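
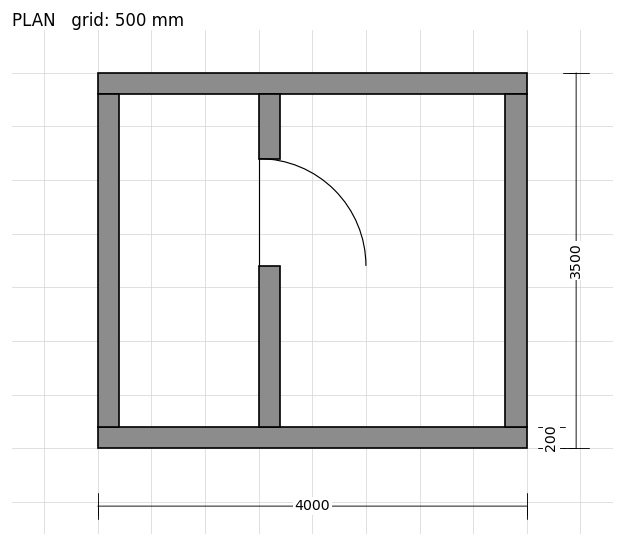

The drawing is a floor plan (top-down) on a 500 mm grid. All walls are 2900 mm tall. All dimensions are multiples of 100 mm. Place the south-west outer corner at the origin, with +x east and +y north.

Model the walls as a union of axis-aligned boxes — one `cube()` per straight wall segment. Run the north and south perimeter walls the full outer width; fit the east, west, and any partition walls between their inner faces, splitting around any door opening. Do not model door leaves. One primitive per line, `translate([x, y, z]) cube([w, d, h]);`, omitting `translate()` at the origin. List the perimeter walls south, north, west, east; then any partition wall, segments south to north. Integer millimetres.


cube([4000, 200, 2900]);
translate([0, 3300, 0]) cube([4000, 200, 2900]);
translate([0, 200, 0]) cube([200, 3100, 2900]);
translate([3800, 200, 0]) cube([200, 3100, 2900]);
translate([1500, 200, 0]) cube([200, 1500, 2900]);
translate([1500, 2700, 0]) cube([200, 600, 2900]);


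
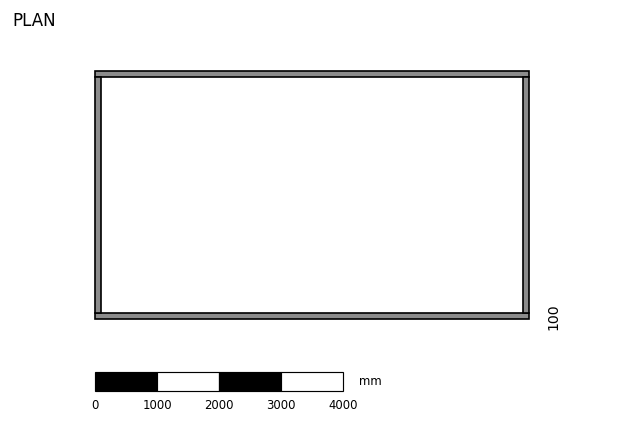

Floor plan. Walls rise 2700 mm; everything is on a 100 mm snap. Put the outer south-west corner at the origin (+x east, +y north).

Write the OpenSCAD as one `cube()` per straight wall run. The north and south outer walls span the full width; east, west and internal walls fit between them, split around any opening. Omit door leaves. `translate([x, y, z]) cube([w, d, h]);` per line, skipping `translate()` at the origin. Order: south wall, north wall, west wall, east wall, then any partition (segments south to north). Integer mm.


cube([7000, 100, 2700]);
translate([0, 3900, 0]) cube([7000, 100, 2700]);
translate([0, 100, 0]) cube([100, 3800, 2700]);
translate([6900, 100, 0]) cube([100, 3800, 2700]);


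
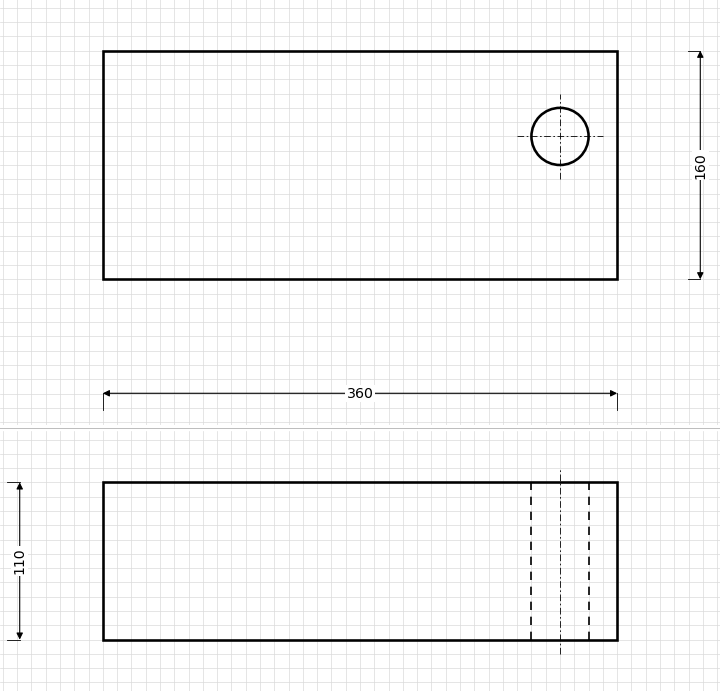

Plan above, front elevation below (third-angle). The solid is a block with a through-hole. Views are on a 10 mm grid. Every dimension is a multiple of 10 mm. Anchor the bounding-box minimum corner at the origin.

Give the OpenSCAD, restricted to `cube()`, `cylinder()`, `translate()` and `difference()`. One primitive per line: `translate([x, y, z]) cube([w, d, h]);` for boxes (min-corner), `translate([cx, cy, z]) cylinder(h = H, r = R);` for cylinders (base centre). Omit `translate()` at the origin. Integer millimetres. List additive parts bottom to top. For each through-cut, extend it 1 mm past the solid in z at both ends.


difference() {
  cube([360, 160, 110]);
  translate([320, 100, -1]) cylinder(h = 112, r = 20);
}


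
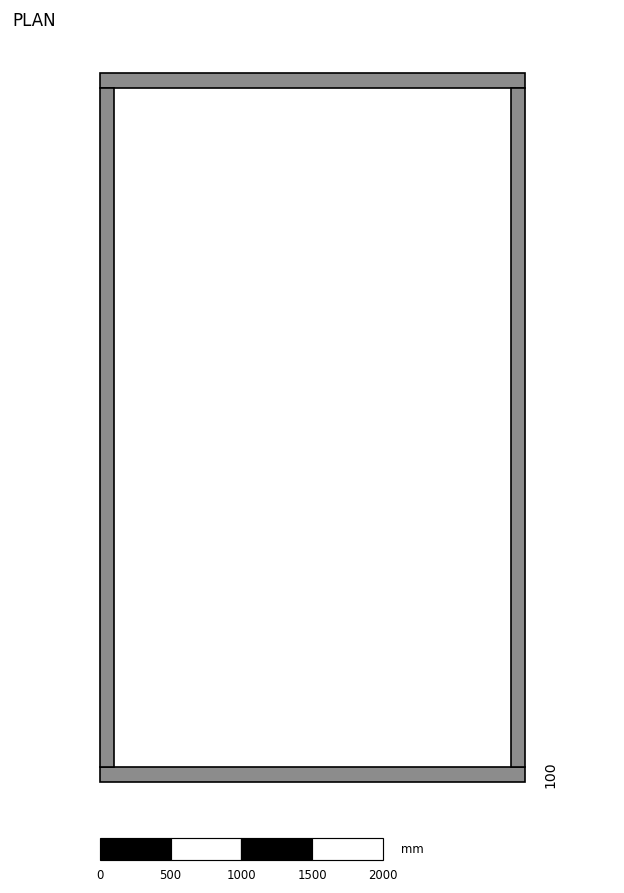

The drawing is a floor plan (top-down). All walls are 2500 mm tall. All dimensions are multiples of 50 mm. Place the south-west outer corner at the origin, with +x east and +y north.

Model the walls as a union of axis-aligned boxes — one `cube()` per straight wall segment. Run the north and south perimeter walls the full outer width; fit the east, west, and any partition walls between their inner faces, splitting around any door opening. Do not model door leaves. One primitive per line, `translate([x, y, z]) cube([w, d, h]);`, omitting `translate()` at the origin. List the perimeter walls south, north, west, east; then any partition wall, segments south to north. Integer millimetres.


cube([3000, 100, 2500]);
translate([0, 4900, 0]) cube([3000, 100, 2500]);
translate([0, 100, 0]) cube([100, 4800, 2500]);
translate([2900, 100, 0]) cube([100, 4800, 2500]);


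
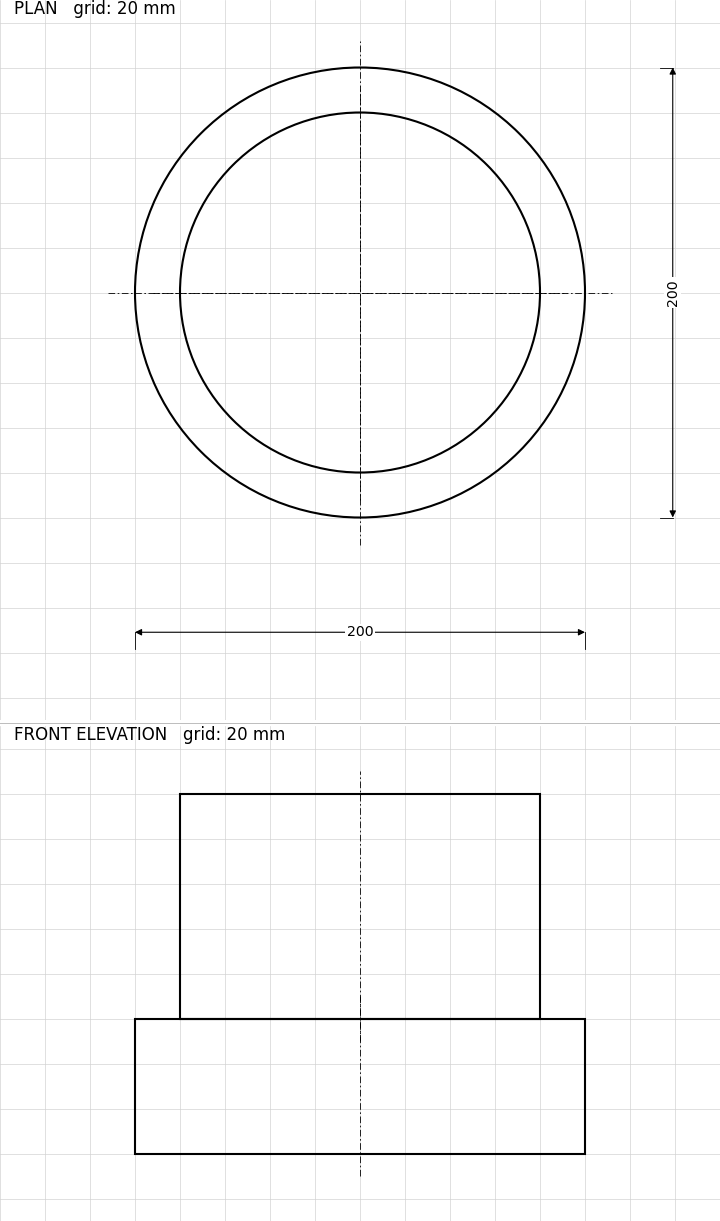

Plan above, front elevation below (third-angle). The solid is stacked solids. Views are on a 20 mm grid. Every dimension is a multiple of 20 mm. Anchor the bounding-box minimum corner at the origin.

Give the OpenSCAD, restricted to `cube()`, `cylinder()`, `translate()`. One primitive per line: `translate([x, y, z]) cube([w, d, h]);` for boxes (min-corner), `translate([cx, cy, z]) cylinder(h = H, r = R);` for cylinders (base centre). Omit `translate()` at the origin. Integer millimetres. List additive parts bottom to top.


translate([100, 100, 0]) cylinder(h = 60, r = 100);
translate([100, 100, 60]) cylinder(h = 100, r = 80);


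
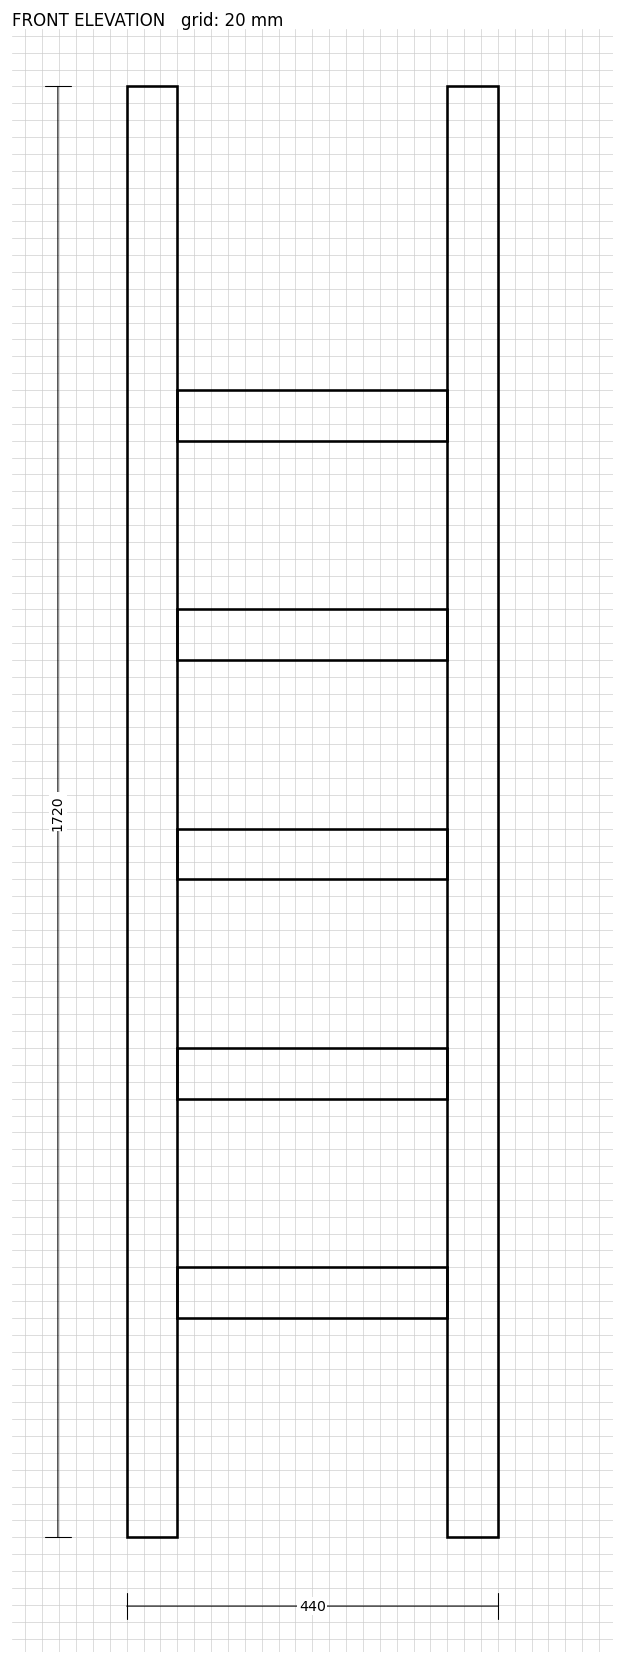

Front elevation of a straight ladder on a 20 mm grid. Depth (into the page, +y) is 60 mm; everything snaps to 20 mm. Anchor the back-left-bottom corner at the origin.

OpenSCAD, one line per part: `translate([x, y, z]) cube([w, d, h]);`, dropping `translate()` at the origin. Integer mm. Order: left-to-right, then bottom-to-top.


cube([60, 60, 1720]);
translate([60, 0, 260]) cube([320, 60, 60]);
translate([60, 0, 520]) cube([320, 60, 60]);
translate([60, 0, 780]) cube([320, 60, 60]);
translate([60, 0, 1040]) cube([320, 60, 60]);
translate([60, 0, 1300]) cube([320, 60, 60]);
translate([380, 0, 0]) cube([60, 60, 1720]);


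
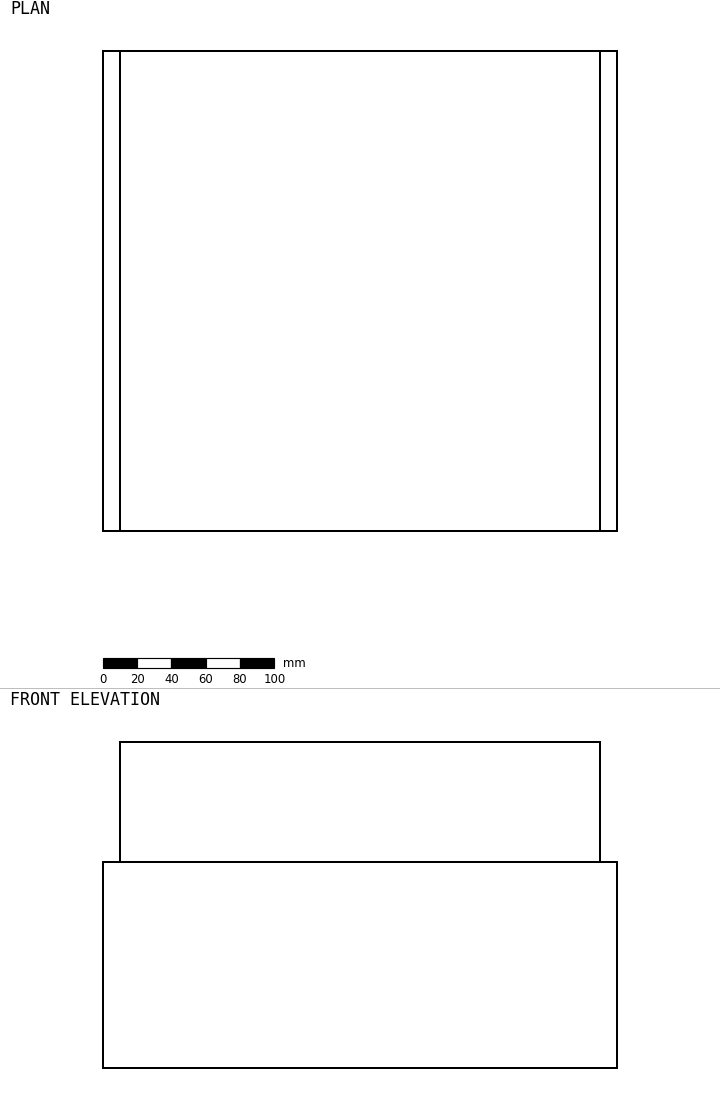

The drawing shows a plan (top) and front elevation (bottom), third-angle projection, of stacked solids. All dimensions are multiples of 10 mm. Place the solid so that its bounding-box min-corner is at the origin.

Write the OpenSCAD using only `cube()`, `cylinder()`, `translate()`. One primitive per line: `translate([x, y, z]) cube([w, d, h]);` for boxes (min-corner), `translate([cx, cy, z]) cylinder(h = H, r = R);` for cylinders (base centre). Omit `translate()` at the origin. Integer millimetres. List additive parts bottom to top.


cube([300, 280, 120]);
translate([10, 0, 120]) cube([280, 280, 70]);


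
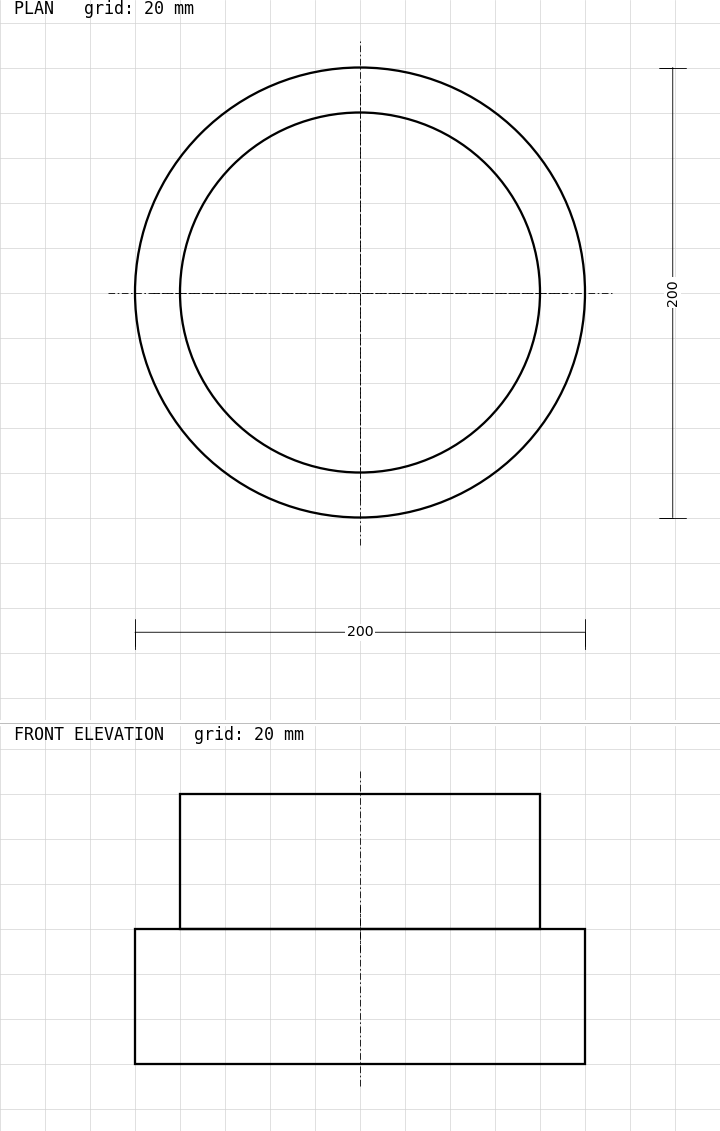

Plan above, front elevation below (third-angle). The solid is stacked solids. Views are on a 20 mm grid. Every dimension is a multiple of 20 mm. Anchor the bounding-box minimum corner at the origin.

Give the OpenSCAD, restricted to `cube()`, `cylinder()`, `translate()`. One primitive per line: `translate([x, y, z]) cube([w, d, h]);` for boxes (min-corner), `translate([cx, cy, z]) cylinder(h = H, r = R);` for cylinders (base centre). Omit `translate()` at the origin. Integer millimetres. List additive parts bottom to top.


translate([100, 100, 0]) cylinder(h = 60, r = 100);
translate([100, 100, 60]) cylinder(h = 60, r = 80);


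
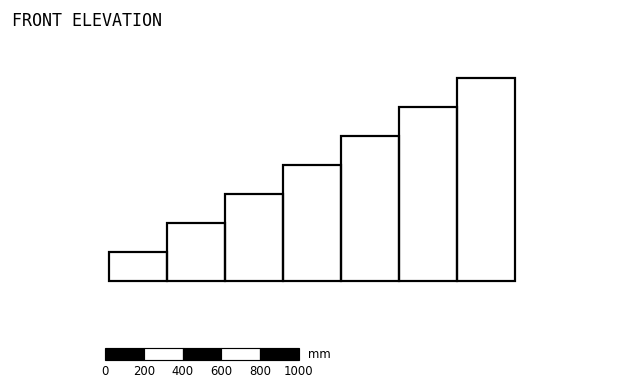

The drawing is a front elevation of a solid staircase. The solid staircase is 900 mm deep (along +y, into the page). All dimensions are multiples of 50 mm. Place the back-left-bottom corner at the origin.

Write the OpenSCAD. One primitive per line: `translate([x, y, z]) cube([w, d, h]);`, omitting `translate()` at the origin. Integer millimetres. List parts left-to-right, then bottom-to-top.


cube([300, 900, 150]);
translate([300, 0, 0]) cube([300, 900, 300]);
translate([600, 0, 0]) cube([300, 900, 450]);
translate([900, 0, 0]) cube([300, 900, 600]);
translate([1200, 0, 0]) cube([300, 900, 750]);
translate([1500, 0, 0]) cube([300, 900, 900]);
translate([1800, 0, 0]) cube([300, 900, 1050]);


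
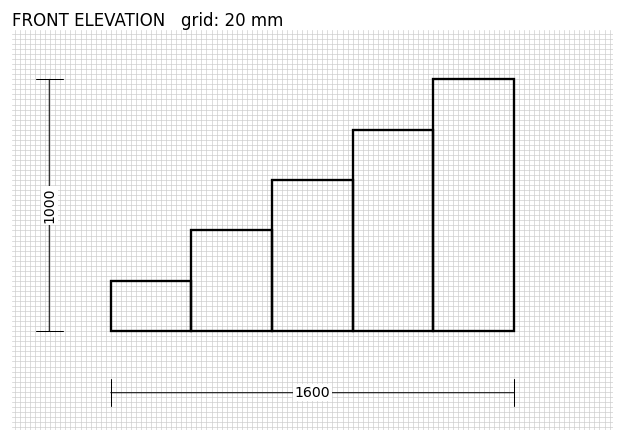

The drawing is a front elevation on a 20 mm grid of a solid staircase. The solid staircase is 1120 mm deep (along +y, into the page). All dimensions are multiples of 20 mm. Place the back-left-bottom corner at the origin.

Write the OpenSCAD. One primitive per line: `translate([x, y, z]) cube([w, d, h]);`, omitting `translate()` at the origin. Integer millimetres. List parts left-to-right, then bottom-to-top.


cube([320, 1120, 200]);
translate([320, 0, 0]) cube([320, 1120, 400]);
translate([640, 0, 0]) cube([320, 1120, 600]);
translate([960, 0, 0]) cube([320, 1120, 800]);
translate([1280, 0, 0]) cube([320, 1120, 1000]);


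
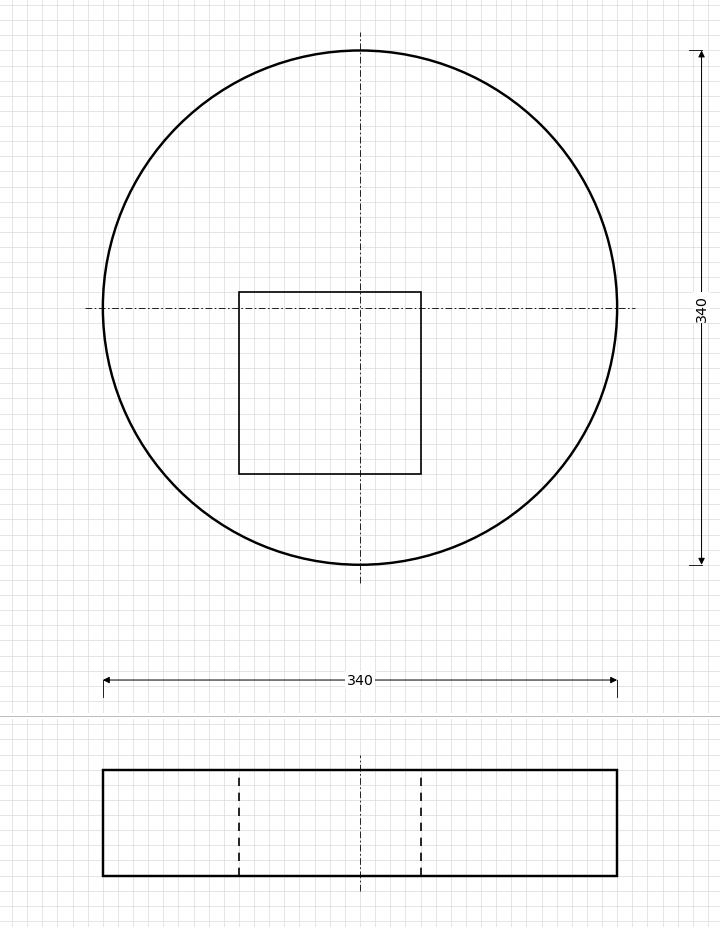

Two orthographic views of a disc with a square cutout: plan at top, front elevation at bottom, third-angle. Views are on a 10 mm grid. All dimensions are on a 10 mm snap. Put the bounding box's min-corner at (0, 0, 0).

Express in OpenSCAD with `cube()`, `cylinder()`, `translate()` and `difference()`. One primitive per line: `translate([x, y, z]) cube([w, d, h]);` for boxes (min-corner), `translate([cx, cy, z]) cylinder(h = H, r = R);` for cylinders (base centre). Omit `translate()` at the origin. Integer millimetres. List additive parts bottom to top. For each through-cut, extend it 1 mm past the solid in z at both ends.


difference() {
  translate([170, 170, 0]) cylinder(h = 70, r = 170);
  translate([90, 60, -1]) cube([120, 120, 72]);
}


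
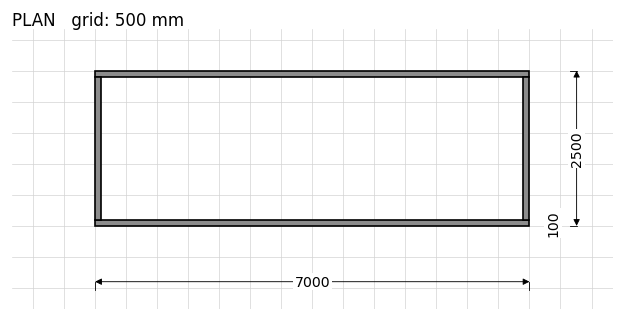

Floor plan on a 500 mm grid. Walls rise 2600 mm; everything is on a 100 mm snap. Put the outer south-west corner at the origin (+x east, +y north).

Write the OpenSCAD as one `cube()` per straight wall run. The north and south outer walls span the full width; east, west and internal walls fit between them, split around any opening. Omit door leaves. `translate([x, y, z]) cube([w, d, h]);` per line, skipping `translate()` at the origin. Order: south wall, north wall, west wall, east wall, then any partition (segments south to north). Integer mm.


cube([7000, 100, 2600]);
translate([0, 2400, 0]) cube([7000, 100, 2600]);
translate([0, 100, 0]) cube([100, 2300, 2600]);
translate([6900, 100, 0]) cube([100, 2300, 2600]);


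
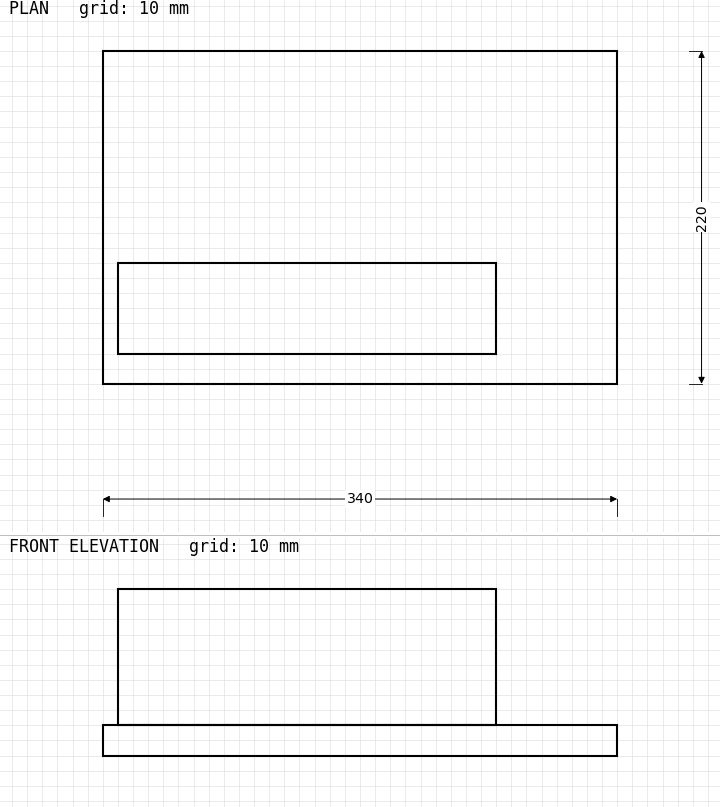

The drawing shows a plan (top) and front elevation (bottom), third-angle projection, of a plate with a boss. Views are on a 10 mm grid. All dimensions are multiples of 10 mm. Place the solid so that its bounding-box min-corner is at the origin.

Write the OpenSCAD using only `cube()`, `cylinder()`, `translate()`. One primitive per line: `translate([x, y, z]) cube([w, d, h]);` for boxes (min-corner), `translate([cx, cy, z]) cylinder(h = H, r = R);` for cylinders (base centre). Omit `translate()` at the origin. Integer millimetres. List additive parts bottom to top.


cube([340, 220, 20]);
translate([10, 20, 20]) cube([250, 60, 90]);


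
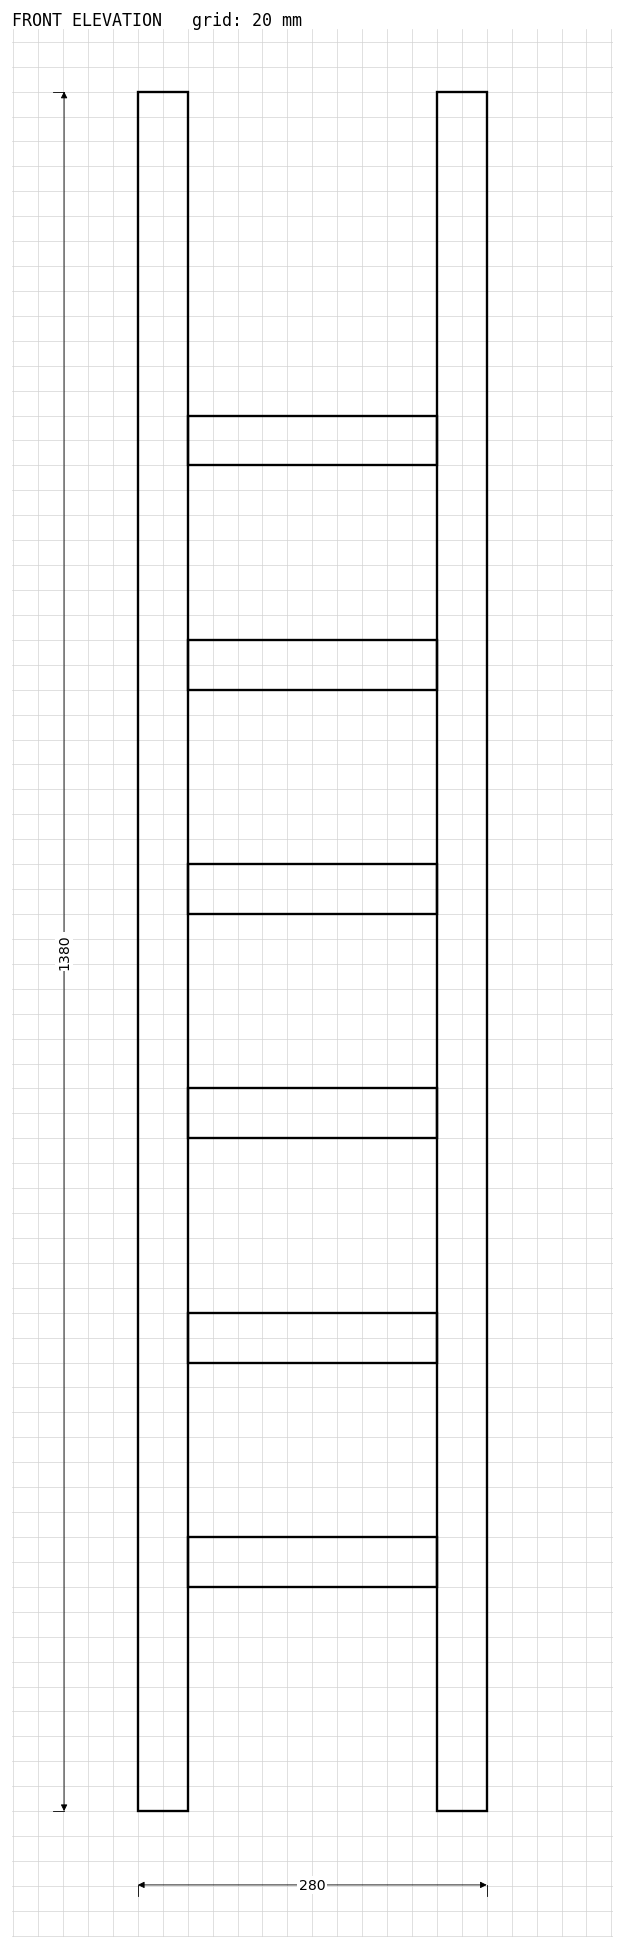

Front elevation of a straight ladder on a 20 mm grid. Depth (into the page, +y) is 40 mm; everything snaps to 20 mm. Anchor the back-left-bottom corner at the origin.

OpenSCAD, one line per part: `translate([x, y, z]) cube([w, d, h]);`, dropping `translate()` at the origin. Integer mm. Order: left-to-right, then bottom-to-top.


cube([40, 40, 1380]);
translate([40, 0, 180]) cube([200, 40, 40]);
translate([40, 0, 360]) cube([200, 40, 40]);
translate([40, 0, 540]) cube([200, 40, 40]);
translate([40, 0, 720]) cube([200, 40, 40]);
translate([40, 0, 900]) cube([200, 40, 40]);
translate([40, 0, 1080]) cube([200, 40, 40]);
translate([240, 0, 0]) cube([40, 40, 1380]);


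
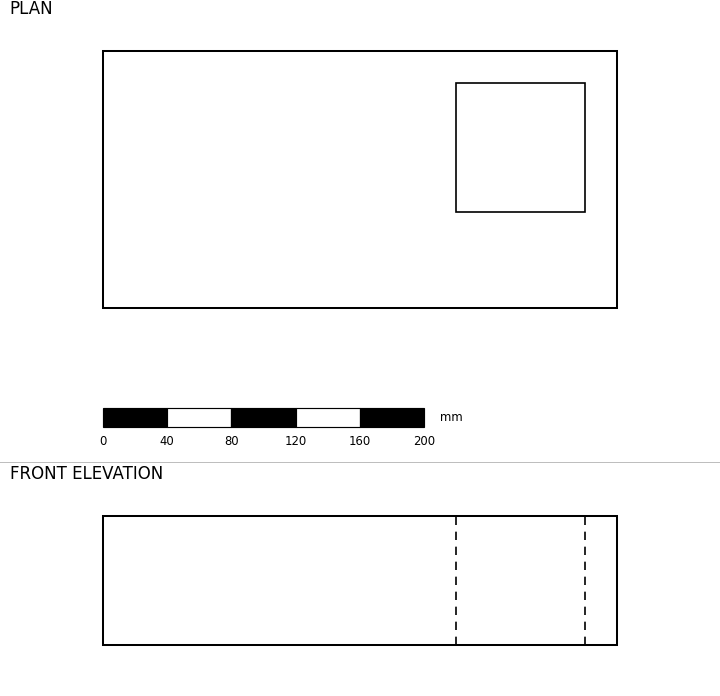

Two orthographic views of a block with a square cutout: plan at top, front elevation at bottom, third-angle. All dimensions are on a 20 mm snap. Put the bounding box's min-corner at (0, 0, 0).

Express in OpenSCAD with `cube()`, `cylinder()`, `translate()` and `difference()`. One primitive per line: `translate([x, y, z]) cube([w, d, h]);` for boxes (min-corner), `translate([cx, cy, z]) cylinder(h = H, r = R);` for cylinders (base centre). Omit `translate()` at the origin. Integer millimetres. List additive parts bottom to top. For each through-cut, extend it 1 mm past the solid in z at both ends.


difference() {
  cube([320, 160, 80]);
  translate([220, 60, -1]) cube([80, 80, 82]);
}


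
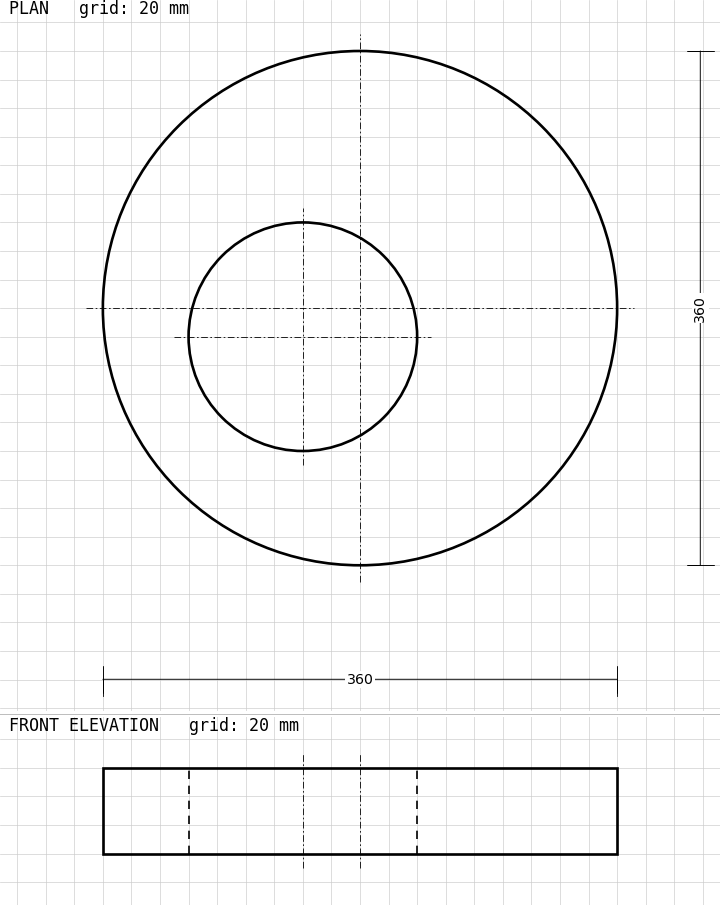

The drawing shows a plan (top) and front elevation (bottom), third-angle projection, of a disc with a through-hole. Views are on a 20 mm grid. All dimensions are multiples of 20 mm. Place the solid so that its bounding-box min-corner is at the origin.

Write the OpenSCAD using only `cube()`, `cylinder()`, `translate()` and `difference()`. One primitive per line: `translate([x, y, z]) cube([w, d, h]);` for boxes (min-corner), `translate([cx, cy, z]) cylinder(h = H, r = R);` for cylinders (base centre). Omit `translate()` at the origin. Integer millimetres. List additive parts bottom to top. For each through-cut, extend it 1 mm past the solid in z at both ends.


difference() {
  translate([180, 180, 0]) cylinder(h = 60, r = 180);
  translate([140, 160, -1]) cylinder(h = 62, r = 80);
}


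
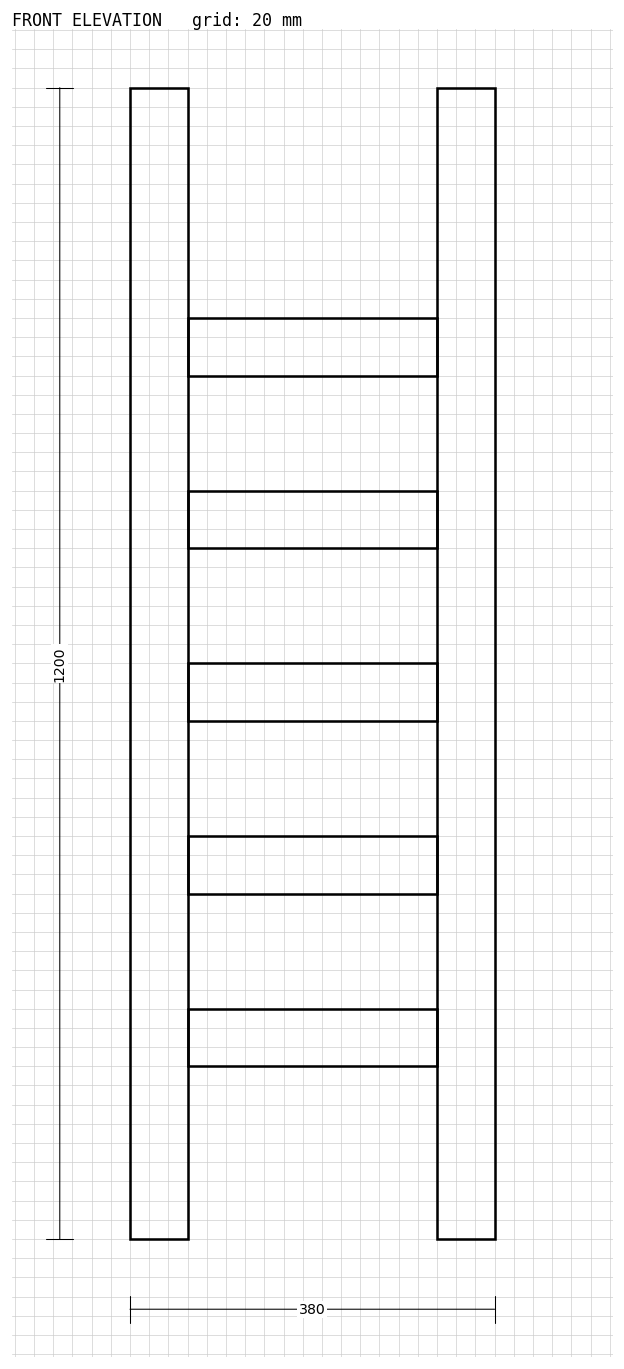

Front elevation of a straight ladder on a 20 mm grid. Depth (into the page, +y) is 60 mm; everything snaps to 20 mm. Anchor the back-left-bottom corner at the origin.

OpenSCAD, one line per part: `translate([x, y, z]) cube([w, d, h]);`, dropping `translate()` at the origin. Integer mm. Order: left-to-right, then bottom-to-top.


cube([60, 60, 1200]);
translate([60, 0, 180]) cube([260, 60, 60]);
translate([60, 0, 360]) cube([260, 60, 60]);
translate([60, 0, 540]) cube([260, 60, 60]);
translate([60, 0, 720]) cube([260, 60, 60]);
translate([60, 0, 900]) cube([260, 60, 60]);
translate([320, 0, 0]) cube([60, 60, 1200]);


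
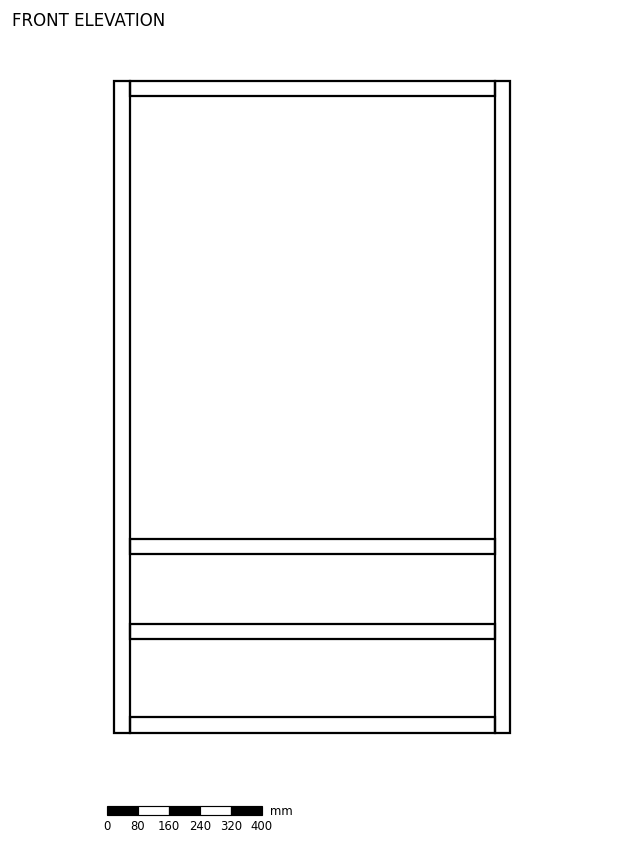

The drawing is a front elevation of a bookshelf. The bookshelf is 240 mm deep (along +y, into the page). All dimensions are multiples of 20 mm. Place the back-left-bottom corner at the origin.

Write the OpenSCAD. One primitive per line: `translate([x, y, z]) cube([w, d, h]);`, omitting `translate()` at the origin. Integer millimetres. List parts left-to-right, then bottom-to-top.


cube([40, 240, 1680]);
translate([40, 0, 0]) cube([940, 240, 40]);
translate([40, 0, 240]) cube([940, 240, 40]);
translate([40, 0, 460]) cube([940, 240, 40]);
translate([40, 0, 1640]) cube([940, 240, 40]);
translate([980, 0, 0]) cube([40, 240, 1680]);


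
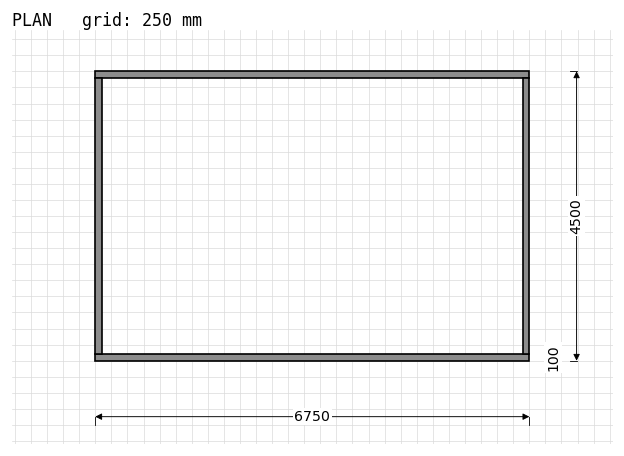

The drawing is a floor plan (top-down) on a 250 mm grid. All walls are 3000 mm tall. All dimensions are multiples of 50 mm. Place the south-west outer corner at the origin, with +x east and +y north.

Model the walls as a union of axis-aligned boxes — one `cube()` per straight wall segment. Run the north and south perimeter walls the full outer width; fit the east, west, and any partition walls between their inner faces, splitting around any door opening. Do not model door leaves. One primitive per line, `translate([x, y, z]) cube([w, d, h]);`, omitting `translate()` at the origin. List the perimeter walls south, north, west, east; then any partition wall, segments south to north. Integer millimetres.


cube([6750, 100, 3000]);
translate([0, 4400, 0]) cube([6750, 100, 3000]);
translate([0, 100, 0]) cube([100, 4300, 3000]);
translate([6650, 100, 0]) cube([100, 4300, 3000]);


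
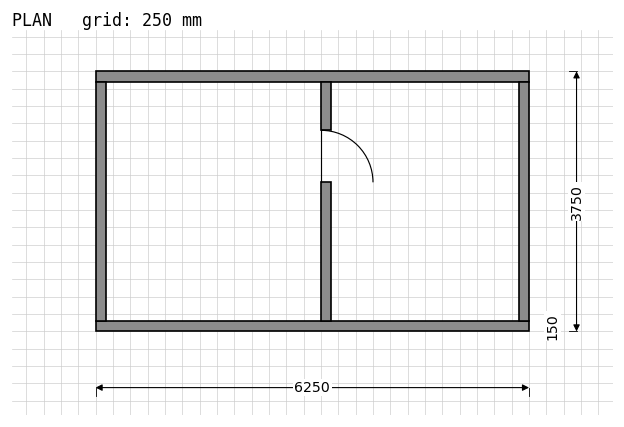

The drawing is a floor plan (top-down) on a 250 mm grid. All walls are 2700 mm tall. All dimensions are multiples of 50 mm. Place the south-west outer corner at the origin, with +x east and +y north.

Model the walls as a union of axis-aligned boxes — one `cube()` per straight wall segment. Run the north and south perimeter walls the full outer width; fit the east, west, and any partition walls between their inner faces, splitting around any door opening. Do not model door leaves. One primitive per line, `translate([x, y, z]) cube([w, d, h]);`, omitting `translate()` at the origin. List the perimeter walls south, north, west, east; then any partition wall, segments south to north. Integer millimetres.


cube([6250, 150, 2700]);
translate([0, 3600, 0]) cube([6250, 150, 2700]);
translate([0, 150, 0]) cube([150, 3450, 2700]);
translate([6100, 150, 0]) cube([150, 3450, 2700]);
translate([3250, 150, 0]) cube([150, 2000, 2700]);
translate([3250, 2900, 0]) cube([150, 700, 2700]);


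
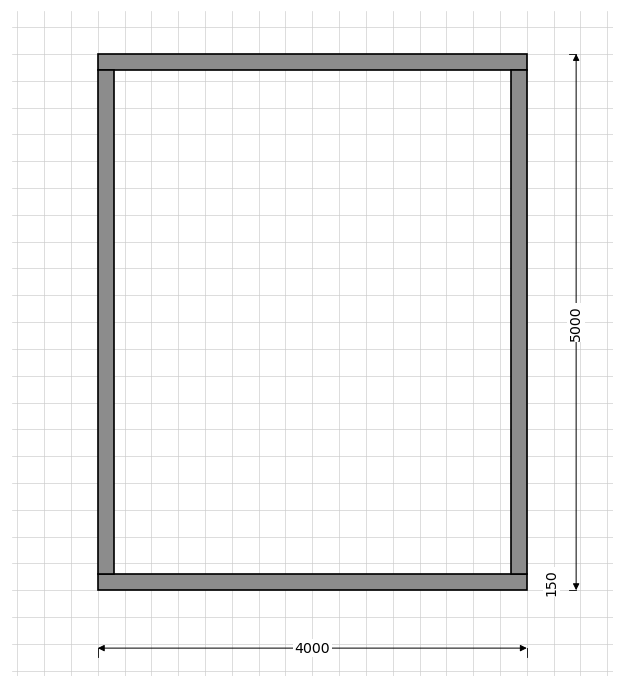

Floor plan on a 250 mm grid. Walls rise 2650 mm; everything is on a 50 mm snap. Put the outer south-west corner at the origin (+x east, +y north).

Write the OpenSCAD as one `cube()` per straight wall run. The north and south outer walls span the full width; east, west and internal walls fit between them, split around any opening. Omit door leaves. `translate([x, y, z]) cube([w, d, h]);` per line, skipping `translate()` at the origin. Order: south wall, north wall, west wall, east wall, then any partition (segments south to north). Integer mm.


cube([4000, 150, 2650]);
translate([0, 4850, 0]) cube([4000, 150, 2650]);
translate([0, 150, 0]) cube([150, 4700, 2650]);
translate([3850, 150, 0]) cube([150, 4700, 2650]);


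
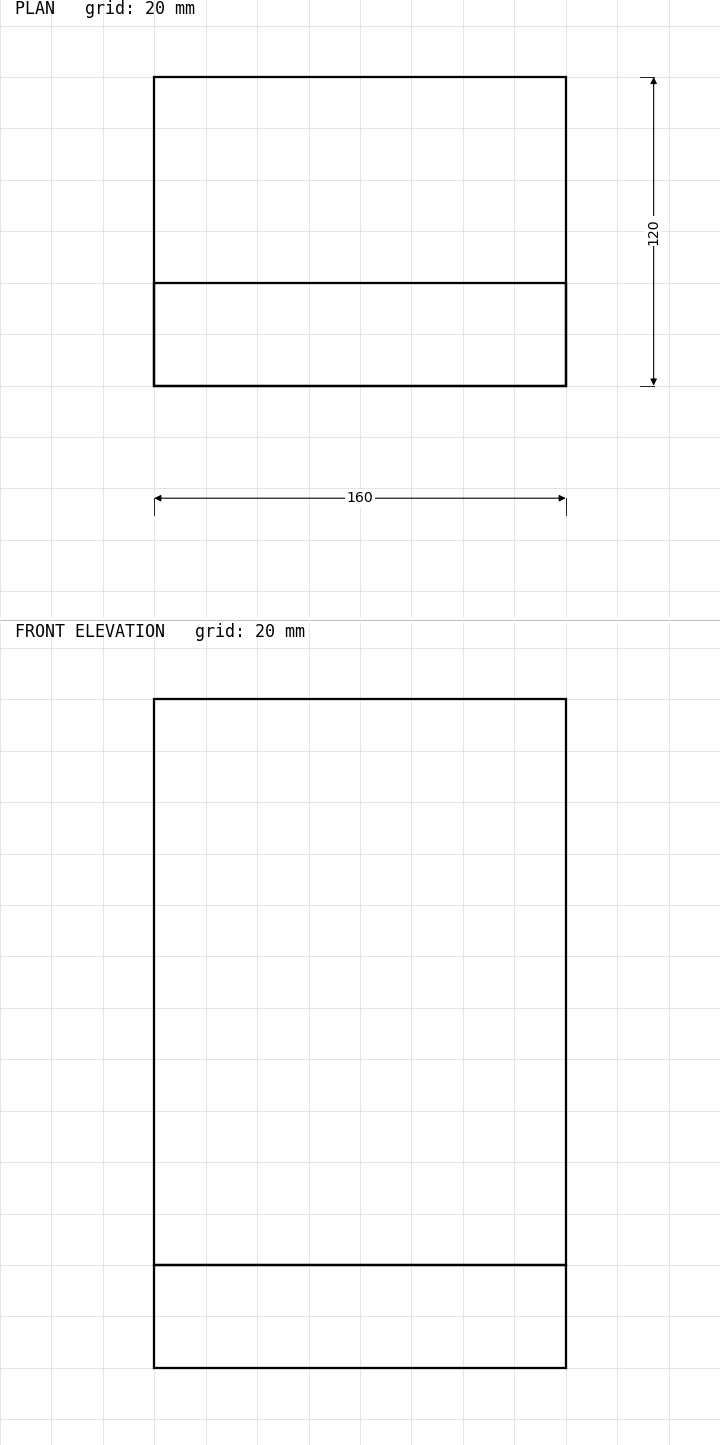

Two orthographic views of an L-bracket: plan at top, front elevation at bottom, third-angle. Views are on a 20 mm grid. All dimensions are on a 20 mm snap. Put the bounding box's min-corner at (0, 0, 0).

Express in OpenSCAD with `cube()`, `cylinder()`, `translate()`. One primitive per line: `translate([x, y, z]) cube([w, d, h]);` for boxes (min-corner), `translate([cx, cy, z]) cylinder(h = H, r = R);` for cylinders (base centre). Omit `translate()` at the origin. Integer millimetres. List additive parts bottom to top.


cube([160, 120, 40]);
translate([0, 0, 40]) cube([160, 40, 220]);


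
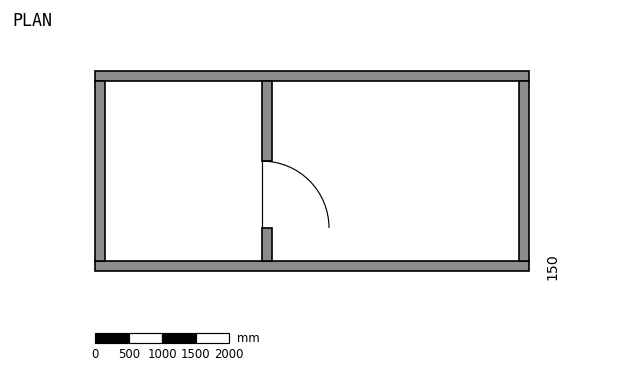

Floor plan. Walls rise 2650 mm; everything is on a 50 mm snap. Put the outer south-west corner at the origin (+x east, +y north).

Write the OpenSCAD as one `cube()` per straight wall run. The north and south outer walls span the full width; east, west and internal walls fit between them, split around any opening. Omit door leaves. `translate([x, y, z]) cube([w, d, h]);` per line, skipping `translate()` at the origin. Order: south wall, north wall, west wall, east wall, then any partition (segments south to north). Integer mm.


cube([6500, 150, 2650]);
translate([0, 2850, 0]) cube([6500, 150, 2650]);
translate([0, 150, 0]) cube([150, 2700, 2650]);
translate([6350, 150, 0]) cube([150, 2700, 2650]);
translate([2500, 150, 0]) cube([150, 500, 2650]);
translate([2500, 1650, 0]) cube([150, 1200, 2650]);


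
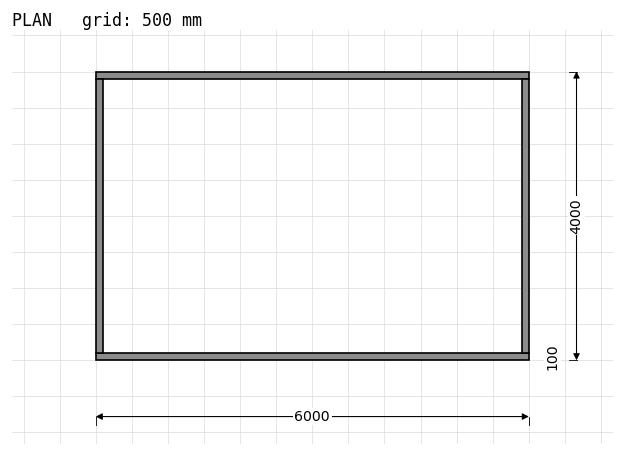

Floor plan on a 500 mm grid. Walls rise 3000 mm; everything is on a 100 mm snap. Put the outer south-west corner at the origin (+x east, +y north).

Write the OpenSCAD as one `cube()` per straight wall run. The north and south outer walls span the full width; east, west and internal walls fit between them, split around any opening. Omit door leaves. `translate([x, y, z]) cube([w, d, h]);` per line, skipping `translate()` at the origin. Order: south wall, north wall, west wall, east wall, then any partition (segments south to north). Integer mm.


cube([6000, 100, 3000]);
translate([0, 3900, 0]) cube([6000, 100, 3000]);
translate([0, 100, 0]) cube([100, 3800, 3000]);
translate([5900, 100, 0]) cube([100, 3800, 3000]);


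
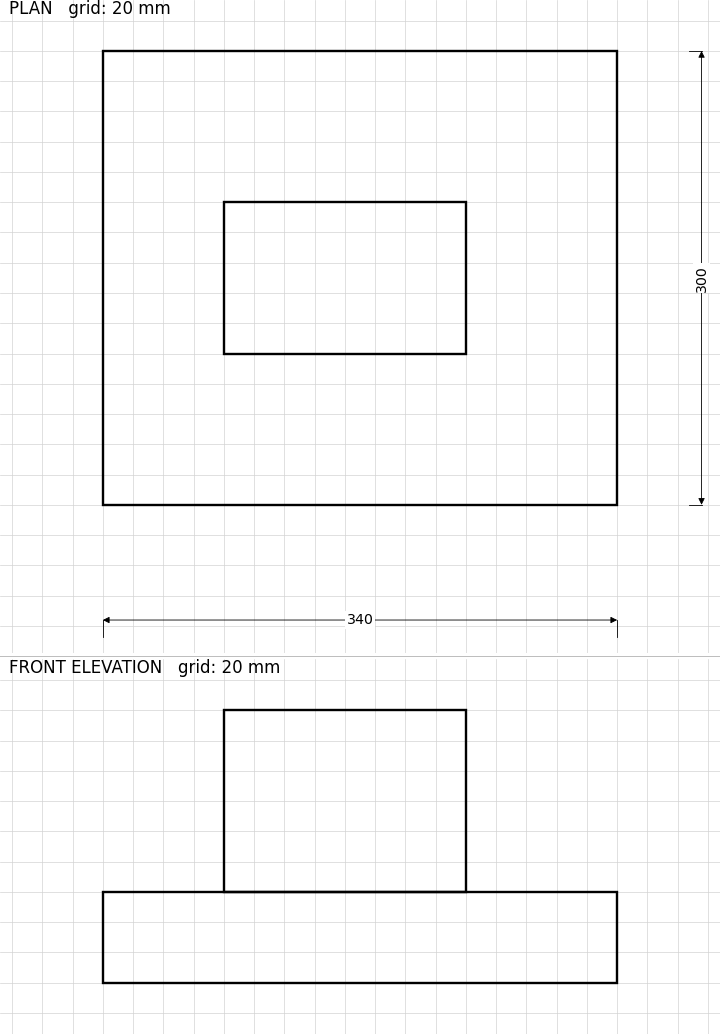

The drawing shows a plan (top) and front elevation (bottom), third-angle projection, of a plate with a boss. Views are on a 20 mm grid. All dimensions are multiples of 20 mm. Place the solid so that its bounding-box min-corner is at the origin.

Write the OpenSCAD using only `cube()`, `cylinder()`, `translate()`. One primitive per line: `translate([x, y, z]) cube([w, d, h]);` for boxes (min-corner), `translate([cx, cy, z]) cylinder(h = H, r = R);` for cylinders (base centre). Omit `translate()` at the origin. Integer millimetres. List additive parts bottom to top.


cube([340, 300, 60]);
translate([80, 100, 60]) cube([160, 100, 120]);


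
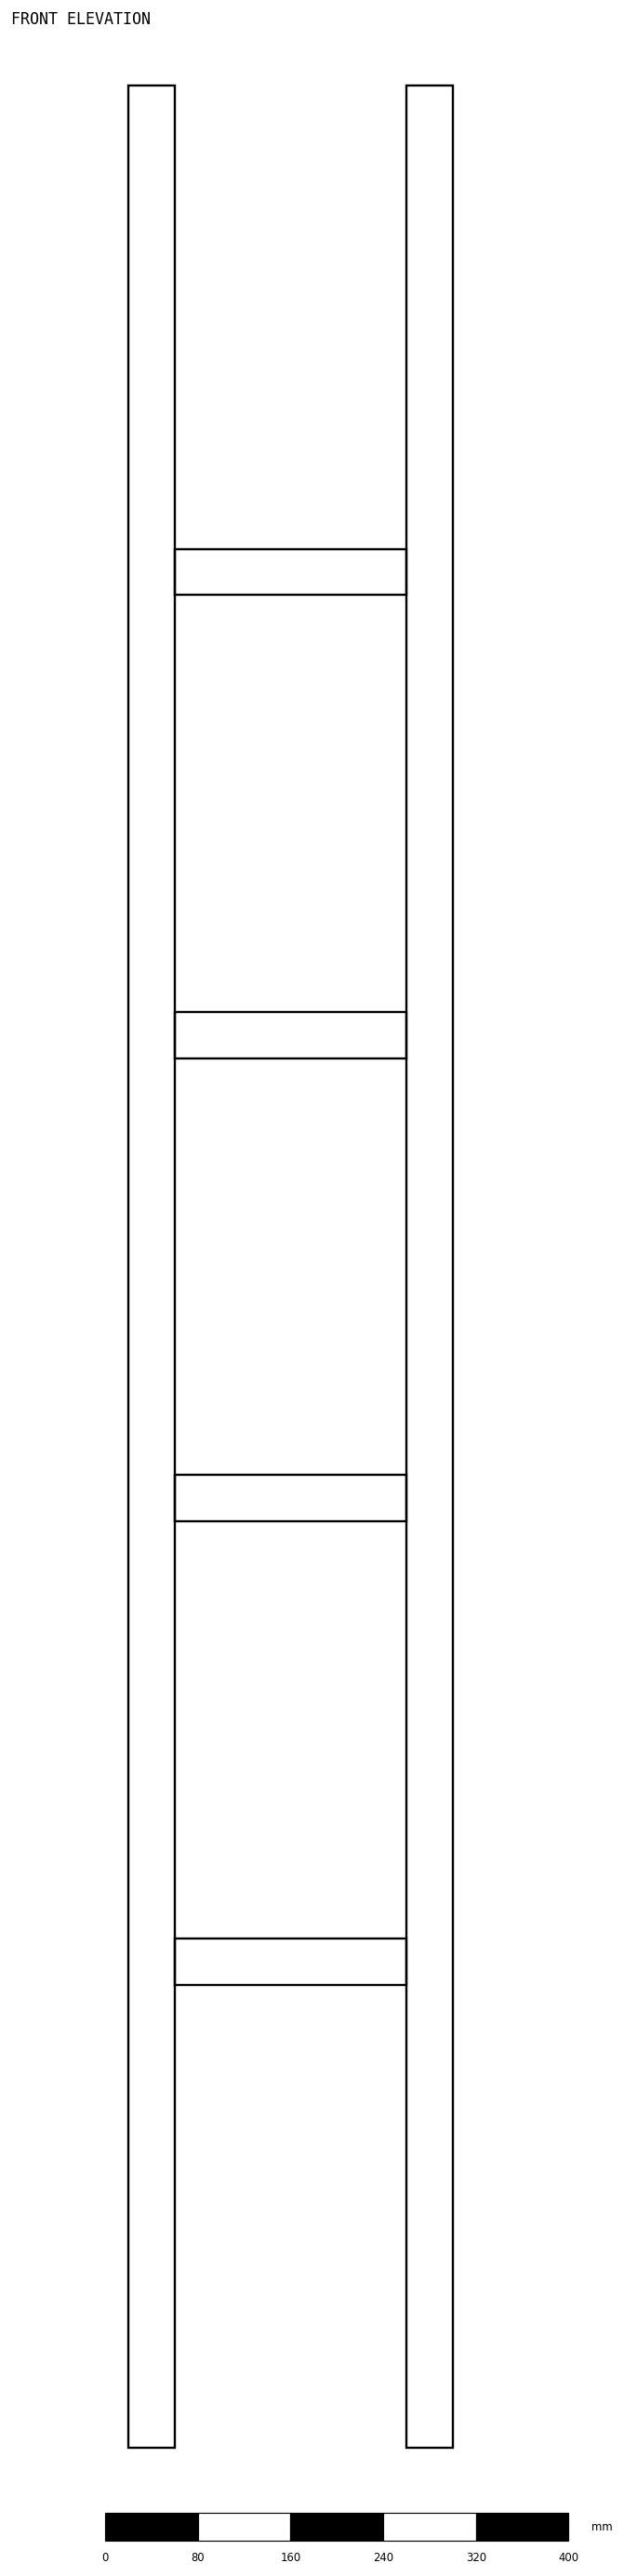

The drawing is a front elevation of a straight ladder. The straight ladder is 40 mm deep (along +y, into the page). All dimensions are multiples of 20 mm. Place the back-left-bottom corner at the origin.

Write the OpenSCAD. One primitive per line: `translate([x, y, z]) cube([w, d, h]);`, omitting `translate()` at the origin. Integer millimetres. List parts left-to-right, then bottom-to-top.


cube([40, 40, 2040]);
translate([40, 0, 400]) cube([200, 40, 40]);
translate([40, 0, 800]) cube([200, 40, 40]);
translate([40, 0, 1200]) cube([200, 40, 40]);
translate([40, 0, 1600]) cube([200, 40, 40]);
translate([240, 0, 0]) cube([40, 40, 2040]);


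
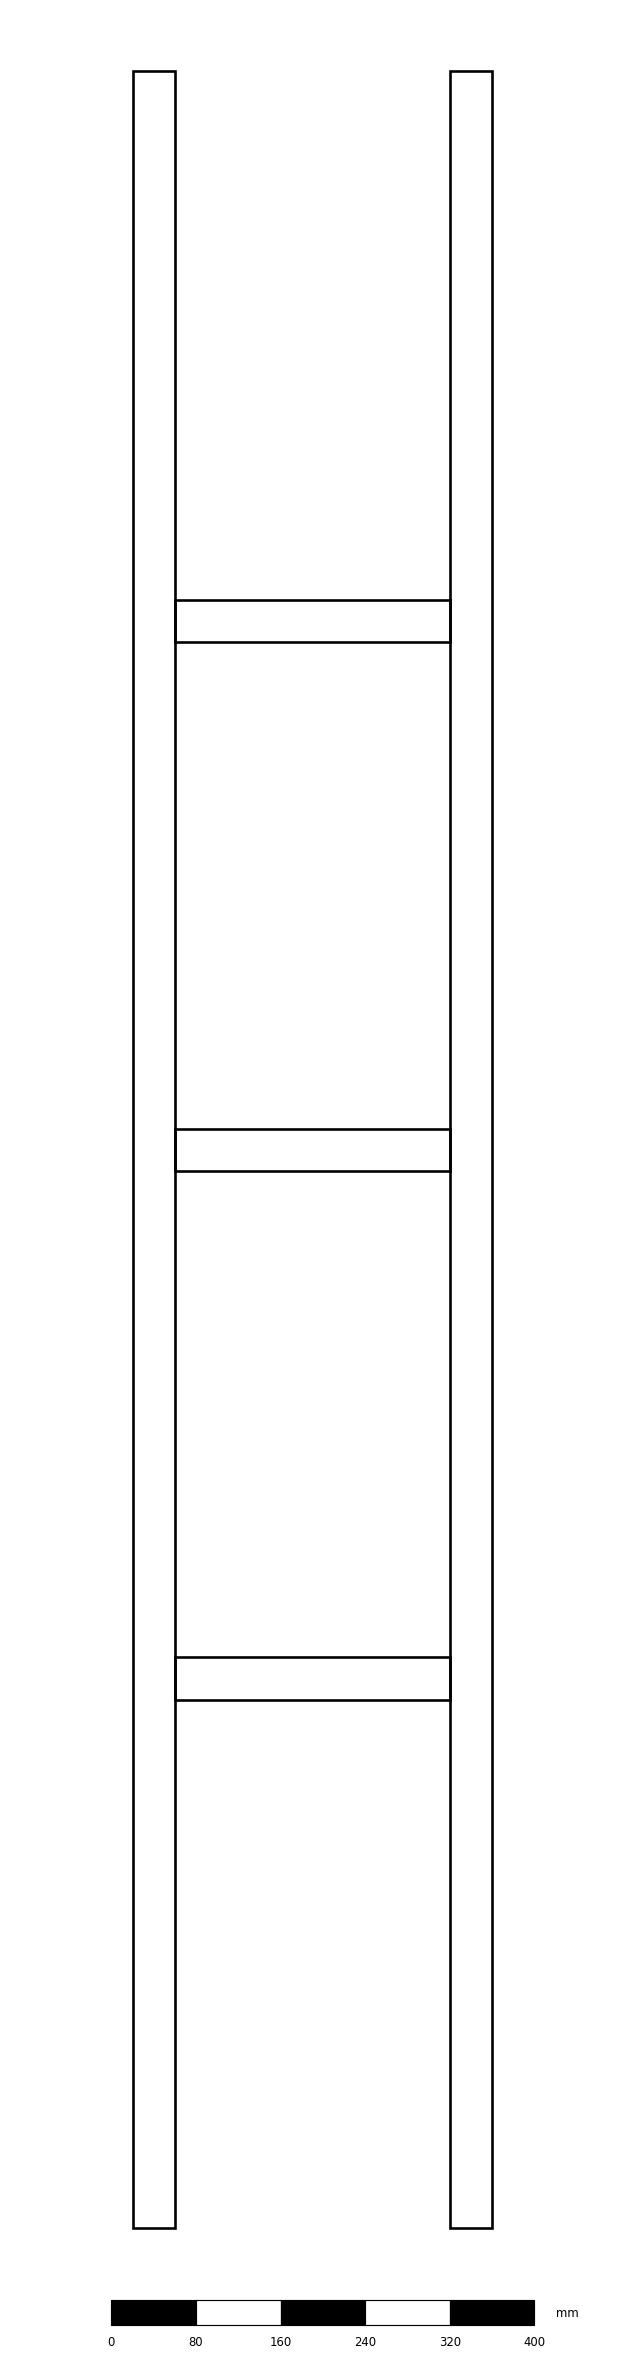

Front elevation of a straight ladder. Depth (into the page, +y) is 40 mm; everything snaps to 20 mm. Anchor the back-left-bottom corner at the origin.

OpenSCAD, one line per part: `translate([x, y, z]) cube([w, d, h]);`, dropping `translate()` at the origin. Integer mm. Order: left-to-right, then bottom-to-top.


cube([40, 40, 2040]);
translate([40, 0, 500]) cube([260, 40, 40]);
translate([40, 0, 1000]) cube([260, 40, 40]);
translate([40, 0, 1500]) cube([260, 40, 40]);
translate([300, 0, 0]) cube([40, 40, 2040]);


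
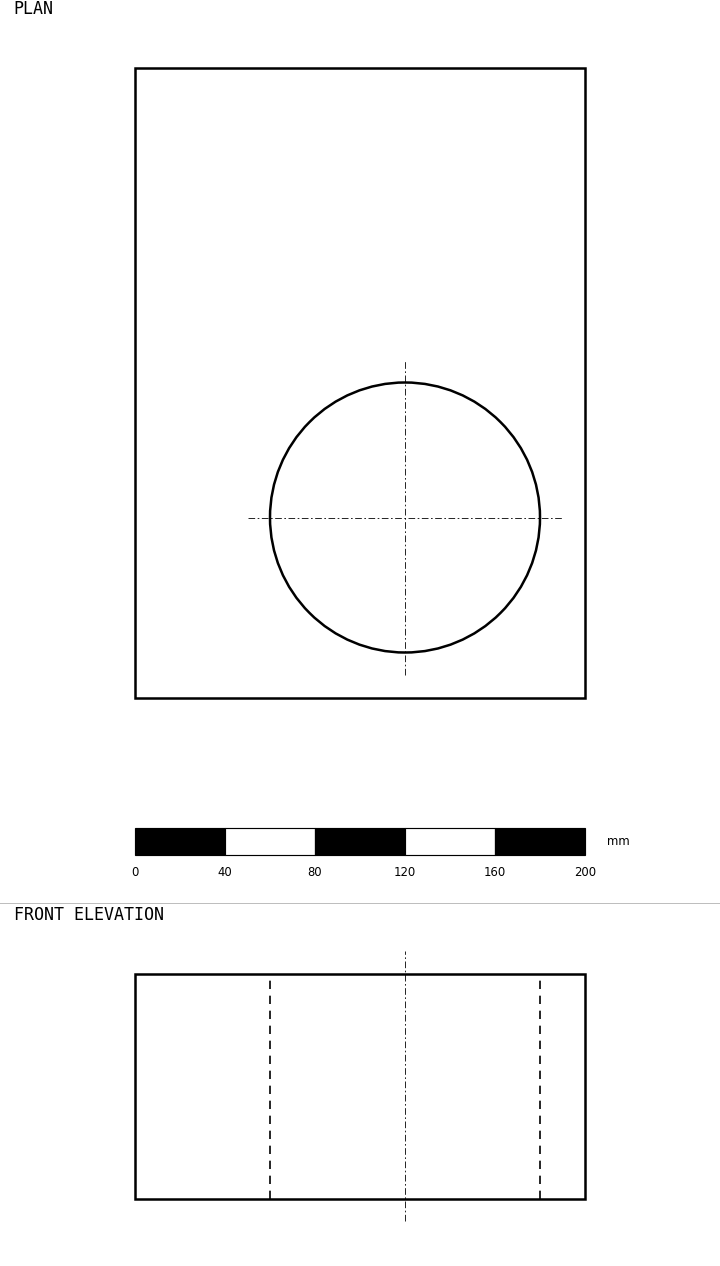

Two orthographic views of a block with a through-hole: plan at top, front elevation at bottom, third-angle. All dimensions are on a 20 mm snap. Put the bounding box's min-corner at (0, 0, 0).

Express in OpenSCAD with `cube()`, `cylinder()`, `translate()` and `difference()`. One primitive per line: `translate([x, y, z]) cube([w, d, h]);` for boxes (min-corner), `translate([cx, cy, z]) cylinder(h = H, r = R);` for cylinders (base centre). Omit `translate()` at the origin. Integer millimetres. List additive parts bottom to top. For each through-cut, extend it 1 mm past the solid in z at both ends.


difference() {
  cube([200, 280, 100]);
  translate([120, 80, -1]) cylinder(h = 102, r = 60);
}


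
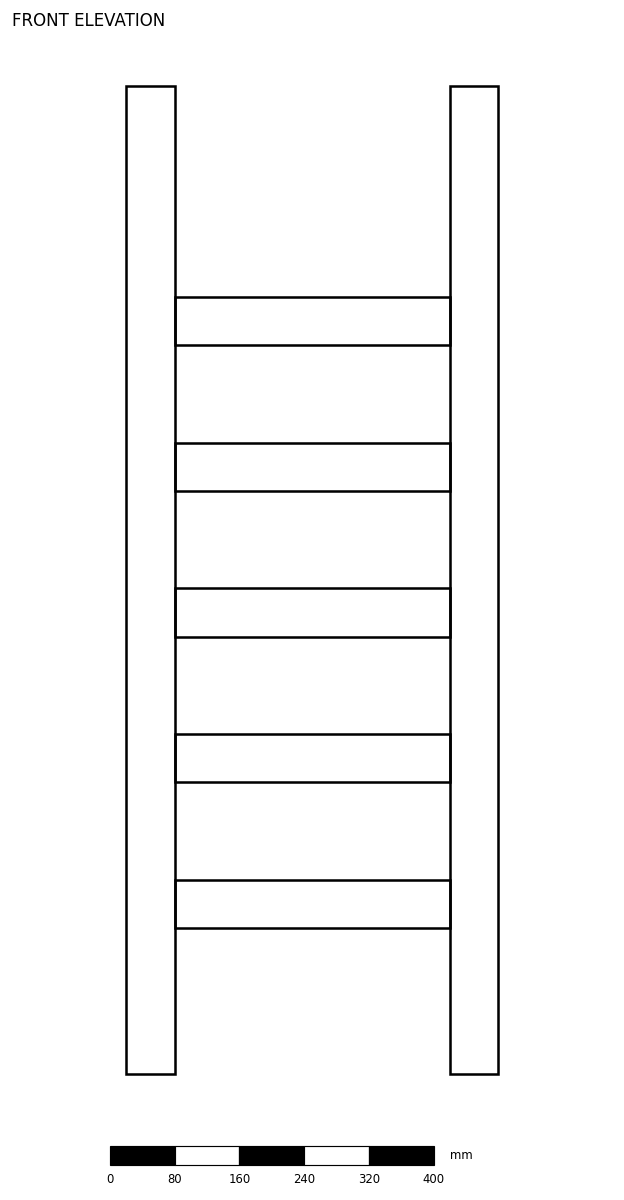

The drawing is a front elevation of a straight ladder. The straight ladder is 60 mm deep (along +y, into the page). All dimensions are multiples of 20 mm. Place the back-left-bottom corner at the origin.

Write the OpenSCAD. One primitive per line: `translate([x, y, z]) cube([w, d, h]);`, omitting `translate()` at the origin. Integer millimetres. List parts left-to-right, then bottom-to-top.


cube([60, 60, 1220]);
translate([60, 0, 180]) cube([340, 60, 60]);
translate([60, 0, 360]) cube([340, 60, 60]);
translate([60, 0, 540]) cube([340, 60, 60]);
translate([60, 0, 720]) cube([340, 60, 60]);
translate([60, 0, 900]) cube([340, 60, 60]);
translate([400, 0, 0]) cube([60, 60, 1220]);


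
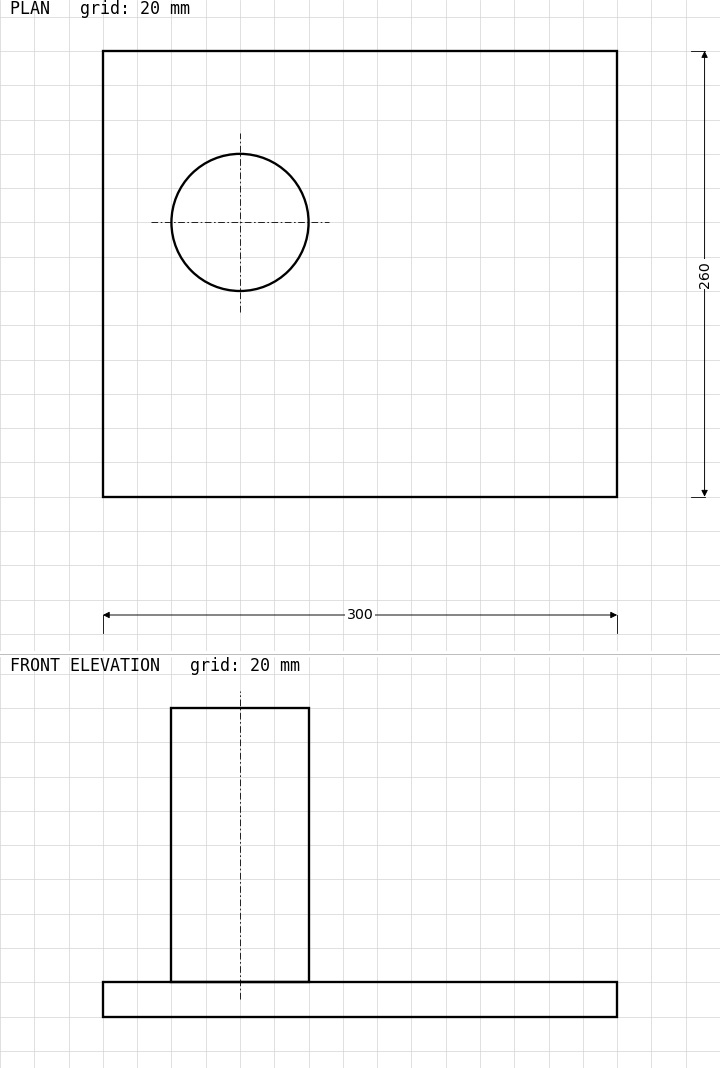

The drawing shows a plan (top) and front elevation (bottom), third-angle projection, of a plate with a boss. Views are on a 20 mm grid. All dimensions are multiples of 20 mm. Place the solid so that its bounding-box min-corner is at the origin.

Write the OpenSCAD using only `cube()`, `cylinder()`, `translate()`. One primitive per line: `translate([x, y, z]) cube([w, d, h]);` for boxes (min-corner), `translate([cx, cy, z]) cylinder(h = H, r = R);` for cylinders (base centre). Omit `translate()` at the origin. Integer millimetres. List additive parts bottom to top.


cube([300, 260, 20]);
translate([80, 160, 20]) cylinder(h = 160, r = 40);


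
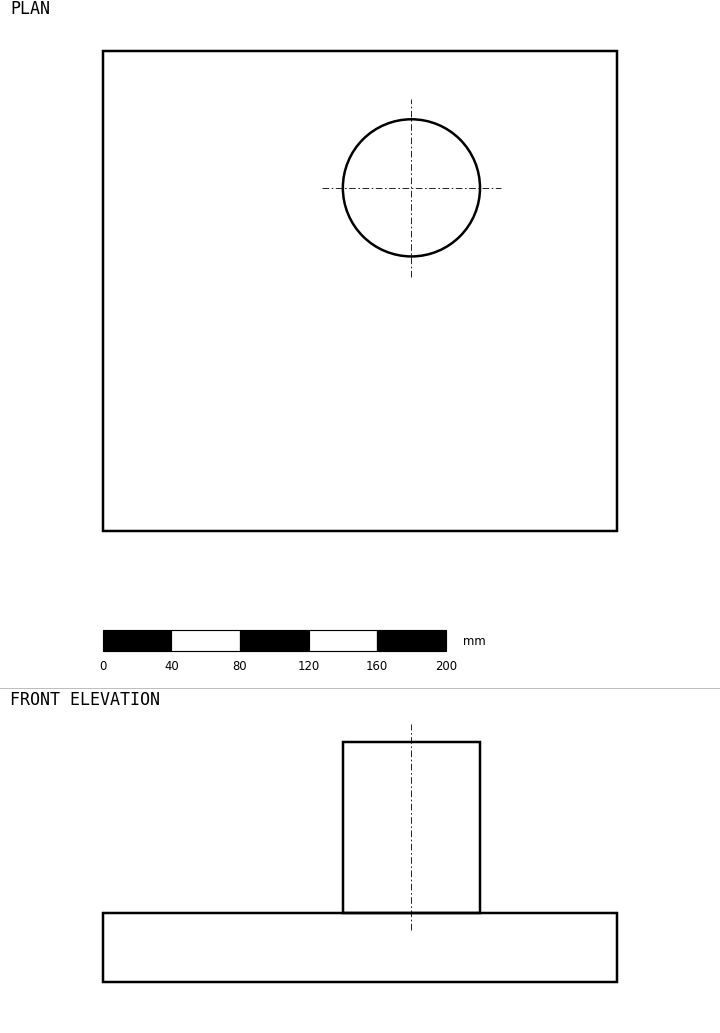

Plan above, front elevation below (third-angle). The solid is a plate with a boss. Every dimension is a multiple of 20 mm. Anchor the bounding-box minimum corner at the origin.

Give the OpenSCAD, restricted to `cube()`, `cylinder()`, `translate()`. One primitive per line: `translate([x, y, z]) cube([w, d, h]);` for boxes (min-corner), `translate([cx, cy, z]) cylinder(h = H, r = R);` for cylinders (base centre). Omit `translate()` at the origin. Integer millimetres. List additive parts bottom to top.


cube([300, 280, 40]);
translate([180, 200, 40]) cylinder(h = 100, r = 40);


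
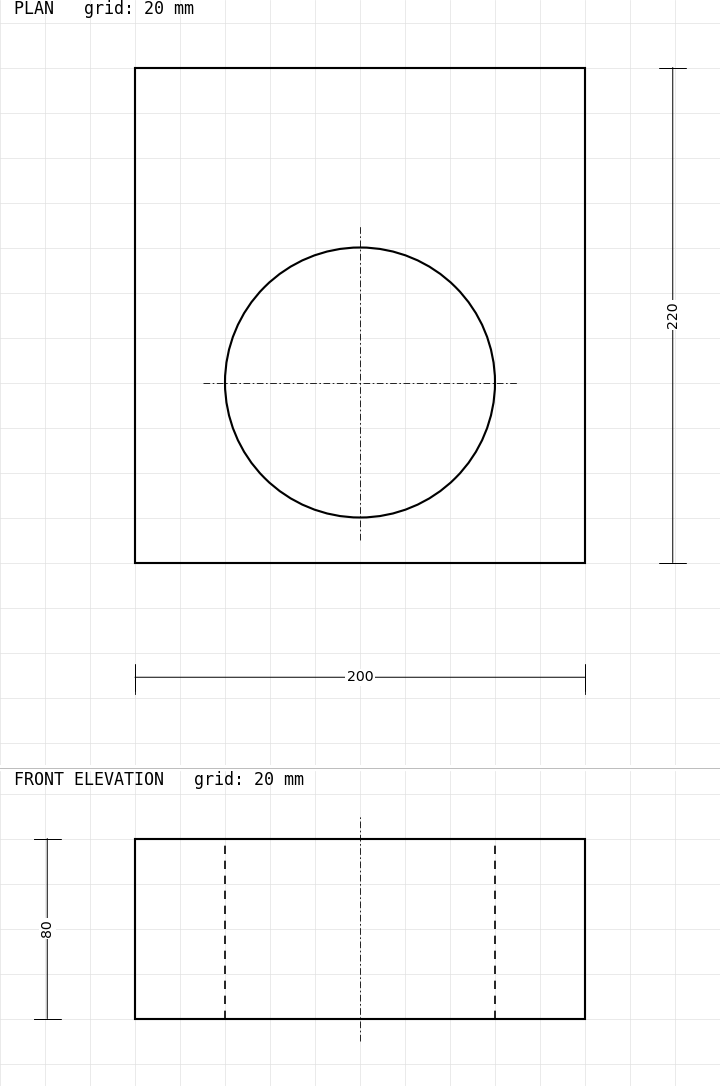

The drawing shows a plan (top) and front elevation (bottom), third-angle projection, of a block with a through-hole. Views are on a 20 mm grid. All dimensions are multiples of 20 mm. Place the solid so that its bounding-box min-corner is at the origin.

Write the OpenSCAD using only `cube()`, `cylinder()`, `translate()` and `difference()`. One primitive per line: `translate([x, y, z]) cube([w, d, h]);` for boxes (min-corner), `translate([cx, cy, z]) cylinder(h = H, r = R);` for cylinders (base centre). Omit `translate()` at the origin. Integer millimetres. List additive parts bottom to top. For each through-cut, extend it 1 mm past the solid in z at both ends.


difference() {
  cube([200, 220, 80]);
  translate([100, 80, -1]) cylinder(h = 82, r = 60);
}


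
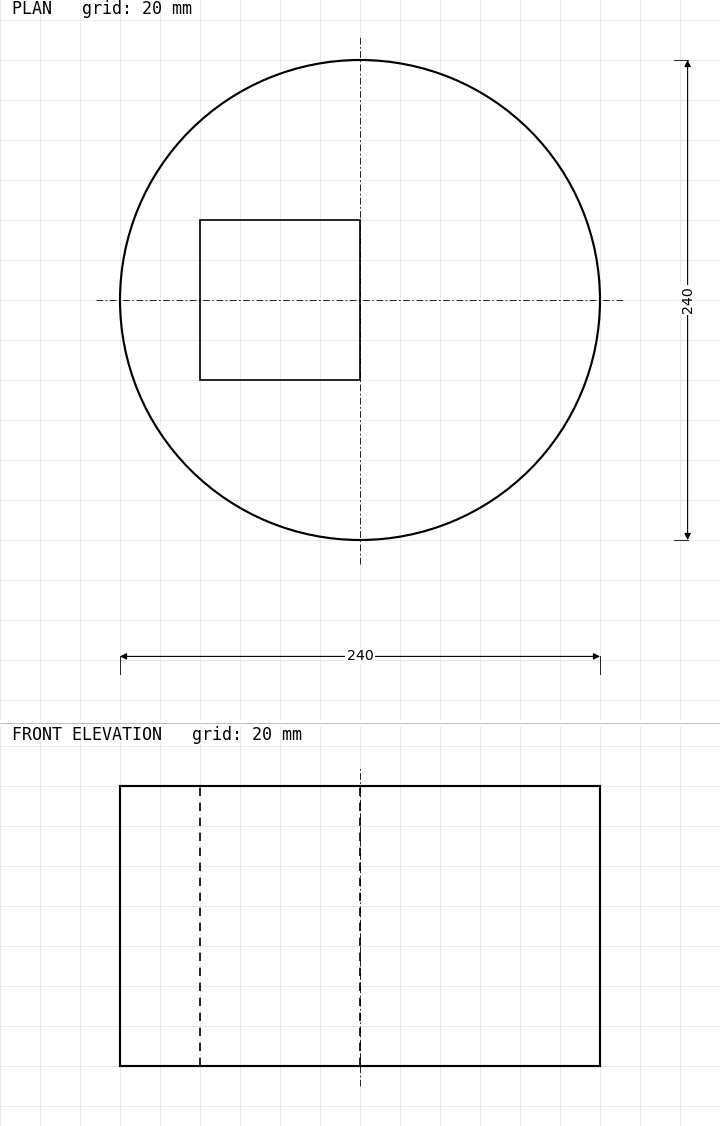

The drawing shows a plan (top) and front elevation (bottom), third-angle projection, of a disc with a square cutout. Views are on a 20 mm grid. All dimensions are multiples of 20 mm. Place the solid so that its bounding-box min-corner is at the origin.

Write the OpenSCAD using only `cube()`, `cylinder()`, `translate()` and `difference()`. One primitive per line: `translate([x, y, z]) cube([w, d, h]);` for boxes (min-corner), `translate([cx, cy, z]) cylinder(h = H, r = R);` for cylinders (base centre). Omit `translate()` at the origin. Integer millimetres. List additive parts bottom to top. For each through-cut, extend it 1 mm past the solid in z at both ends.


difference() {
  translate([120, 120, 0]) cylinder(h = 140, r = 120);
  translate([40, 80, -1]) cube([80, 80, 142]);
}


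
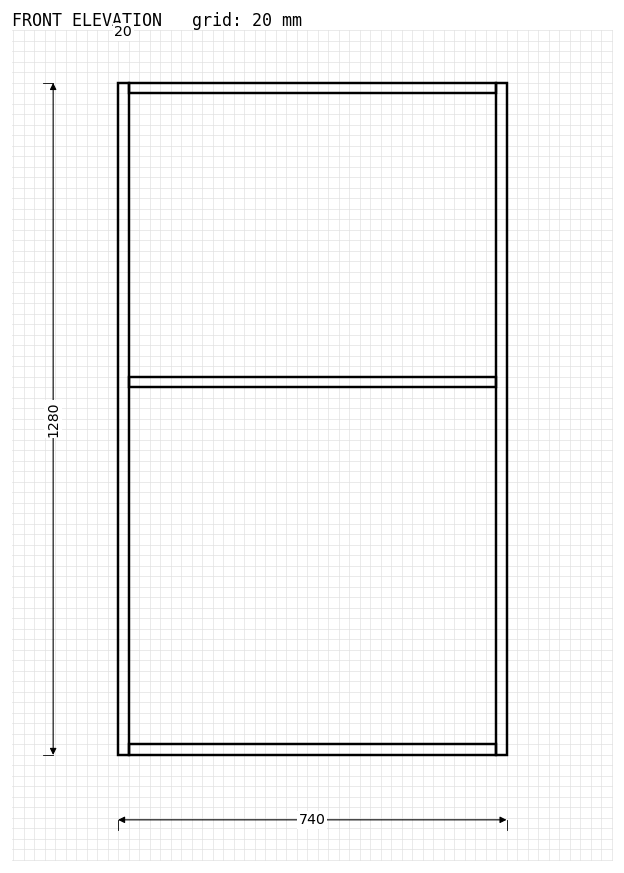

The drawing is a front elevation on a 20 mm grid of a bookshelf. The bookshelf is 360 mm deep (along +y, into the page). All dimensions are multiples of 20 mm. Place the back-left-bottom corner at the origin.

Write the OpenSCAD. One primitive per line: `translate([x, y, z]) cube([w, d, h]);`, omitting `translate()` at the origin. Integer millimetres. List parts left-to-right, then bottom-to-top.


cube([20, 360, 1280]);
translate([20, 0, 0]) cube([700, 360, 20]);
translate([20, 0, 700]) cube([700, 360, 20]);
translate([20, 0, 1260]) cube([700, 360, 20]);
translate([720, 0, 0]) cube([20, 360, 1280]);
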